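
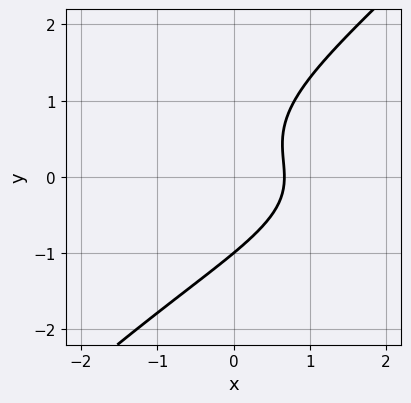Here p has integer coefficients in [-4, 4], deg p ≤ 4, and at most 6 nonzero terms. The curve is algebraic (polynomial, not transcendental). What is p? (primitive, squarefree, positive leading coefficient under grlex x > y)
First, deg p = 3. A generic line meets the curve in up to 3 points.
Next, checking where it meets the axes: it crosses the y-axis at the gridline y = -1.
Finally, these observations pin down the coefficients.

2*x*y^2 - 2*y^3 + 3*x - 2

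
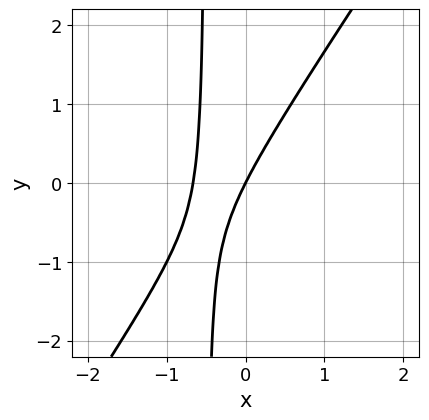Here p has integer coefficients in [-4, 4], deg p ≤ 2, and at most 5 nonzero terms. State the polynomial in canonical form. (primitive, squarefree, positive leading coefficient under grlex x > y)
3*x^2 - 2*x*y + 2*x - y

First, deg p = 2. No degree-1 curve has this shape.
Then, from the visible intercepts: one y-axis crossing is at y = 0; it meets the x-axis at x = 0 (among the integer gridlines).
Finally, the integer polynomial consistent with all of this is the stated p.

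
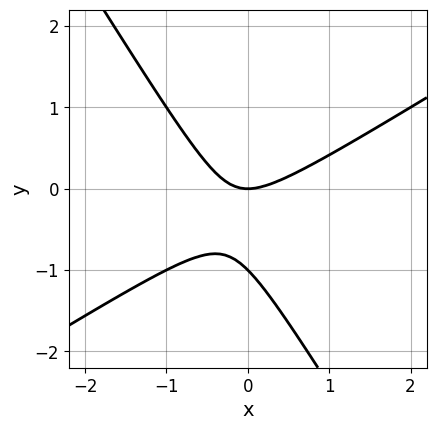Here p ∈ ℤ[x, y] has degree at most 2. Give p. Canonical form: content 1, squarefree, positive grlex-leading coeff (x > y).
x^2 - x*y - y^2 - y

1. The degree is 2 — no degree-1 curve has this shape.
2. Observable constraints: the y-axis gridline crossings are at y ∈ {-1, 0}; it meets the x-axis at x = 0 (among the integer gridlines).
3. Putting this together gives p.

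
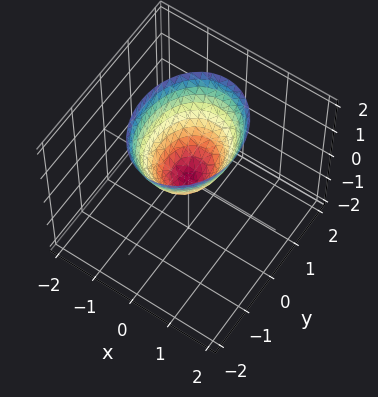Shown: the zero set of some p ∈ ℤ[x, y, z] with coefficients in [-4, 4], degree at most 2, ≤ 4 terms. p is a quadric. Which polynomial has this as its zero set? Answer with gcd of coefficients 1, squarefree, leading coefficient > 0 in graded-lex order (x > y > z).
3*x^2 + 2*y^2 - 2*z

(a) The degree is 2 — a single bowl opening along one axis; a quadric.
(b) Symmetries: it's symmetric under y → −y, forcing even powers of y; it's symmetric under x → −x, forcing even powers of x.
(c) Reading off the gridlines: it crosses the x-axis at the gridline x = 0; it crosses the z-axis at the gridline z = 0; one y-axis crossing is at y = 0.
(d) Solving for integer coefficients yields p as stated.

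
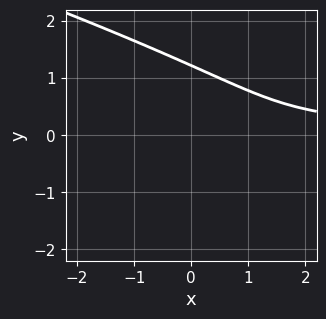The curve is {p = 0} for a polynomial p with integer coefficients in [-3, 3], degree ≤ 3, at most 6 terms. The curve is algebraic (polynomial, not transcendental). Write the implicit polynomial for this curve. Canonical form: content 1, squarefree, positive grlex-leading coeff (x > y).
First, deg p = 3.
Next, from the axis intercepts and sections: the curve avoids every integer x-axis point in the box.
Finally, these observations pin down the coefficients.

x*y^2 + 3*y^3 + x*y - 3*y^2 - 1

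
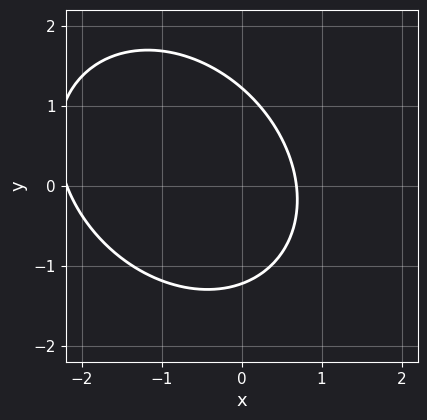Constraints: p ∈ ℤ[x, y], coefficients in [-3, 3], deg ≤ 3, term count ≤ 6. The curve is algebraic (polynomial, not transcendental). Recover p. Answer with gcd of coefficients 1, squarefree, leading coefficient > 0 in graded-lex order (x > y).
2*x^2 + x*y + 2*y^2 + 3*x - 3

The degree is 2 — the shape is more complex than any degree-1 curve.
Solving for integer coefficients yields p as stated.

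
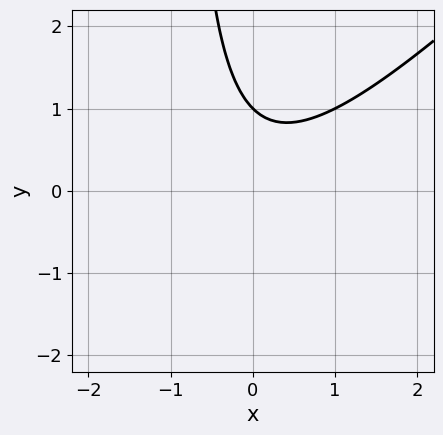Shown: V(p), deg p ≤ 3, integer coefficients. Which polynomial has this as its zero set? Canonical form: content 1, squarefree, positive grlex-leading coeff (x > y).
x^2 - x*y - y + 1

First, the degree is 2 — the shape is more complex than any degree-1 curve.
Then, reading off the gridlines: the curve avoids every integer x-axis point in the box; it crosses the y-axis at the gridline y = 1.
Finally, fitting integer coefficients to these (and the overall shape) gives p.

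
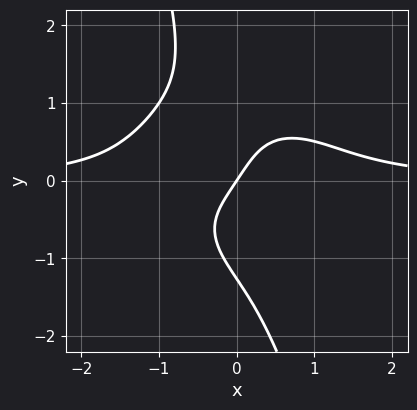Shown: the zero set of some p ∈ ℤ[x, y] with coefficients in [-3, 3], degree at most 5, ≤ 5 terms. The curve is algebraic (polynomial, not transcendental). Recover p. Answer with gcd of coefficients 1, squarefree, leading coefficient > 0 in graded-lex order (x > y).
Degree: no degree-3 curve has this shape, so deg p = 4.
From the visible intercepts: it crosses the x-axis at the gridline x = 0; it meets the y-axis at y = 0 (among the integer gridlines).
Solving for integer coefficients yields p as stated.

3*x^3*y + 3*x*y^3 + y^4 - 3*x + 2*y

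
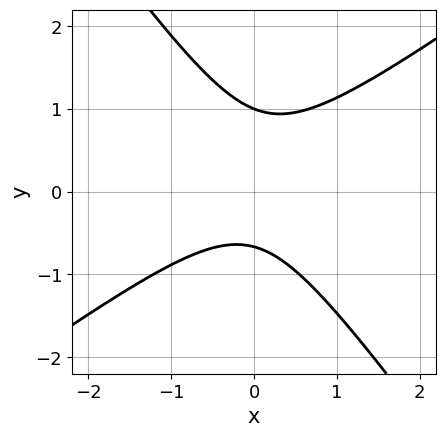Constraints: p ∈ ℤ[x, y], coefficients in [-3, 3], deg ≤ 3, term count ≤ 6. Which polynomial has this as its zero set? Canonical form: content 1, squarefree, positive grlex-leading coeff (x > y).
deg p = 2. A generic line meets the curve in up to 2 points.
From the visible intercepts: one y-axis crossing is at y = 1; no x-intercept at any integer in the box.
Assembling these constraints gives the stated polynomial.

3*x^2 - 2*x*y - 3*y^2 + y + 2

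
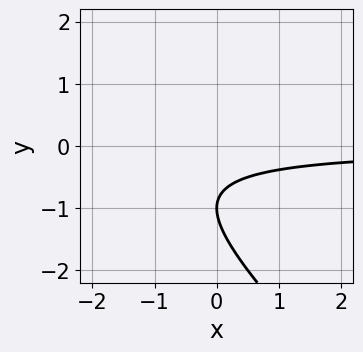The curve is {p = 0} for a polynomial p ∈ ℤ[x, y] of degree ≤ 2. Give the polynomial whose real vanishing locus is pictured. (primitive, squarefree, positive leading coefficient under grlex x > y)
x*y + y^2 + 2*y + 1

1. The degree is 2 — no degree-1 curve has this shape.
2. Checking where it meets the axes: one y-axis crossing is at y = -1; the curve avoids every integer x-axis point in the box.
3. Matching integer coefficients to the picture gives p.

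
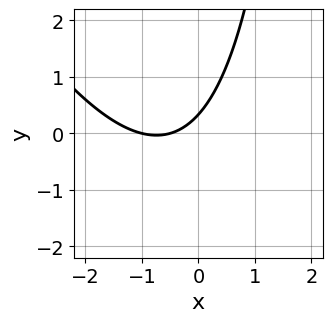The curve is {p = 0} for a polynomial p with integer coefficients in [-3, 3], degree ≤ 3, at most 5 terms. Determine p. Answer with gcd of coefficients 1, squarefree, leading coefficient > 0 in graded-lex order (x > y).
Degree: the shape is more complex than any degree-1 curve, so deg p = 2.
Checking where it meets the axes: one x-axis crossing is at x = -1.
These observations pin down the coefficients.

2*x^2 + x*y + 3*x - 3*y + 1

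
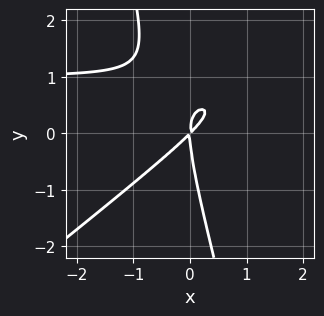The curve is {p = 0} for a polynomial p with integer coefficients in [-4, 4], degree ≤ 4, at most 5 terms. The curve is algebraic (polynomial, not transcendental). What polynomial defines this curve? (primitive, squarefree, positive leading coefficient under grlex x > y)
The degree is 3 — the shape is more complex than any degree-2 curve.
Checking where it meets the axes: it crosses the y-axis at the gridline y = 0; one x-axis crossing is at x = 0.
Putting this together gives p.

3*x^2*y - 3*x*y^2 - y^3 - 3*x^2 + 3*x*y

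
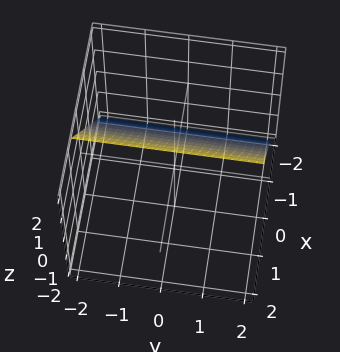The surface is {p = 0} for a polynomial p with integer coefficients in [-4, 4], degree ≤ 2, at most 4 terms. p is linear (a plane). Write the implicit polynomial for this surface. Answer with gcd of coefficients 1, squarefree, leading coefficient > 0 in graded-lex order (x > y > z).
1. Degree: every cross-section is a straight line — this is a plane, so deg p = 1.
2. Against the integer gridlines: one z-axis crossing is at z = 1; the surface avoids every integer y-axis point in the box.
3. These observations pin down the coefficients.

3*x - 2*z + 2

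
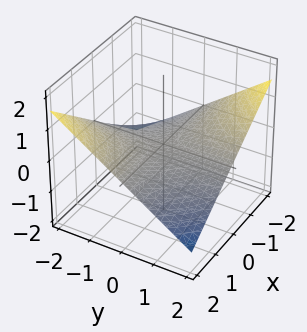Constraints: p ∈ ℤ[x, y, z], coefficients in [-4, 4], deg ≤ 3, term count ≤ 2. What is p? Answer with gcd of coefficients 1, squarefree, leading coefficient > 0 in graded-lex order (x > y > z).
x*y + 3*z

First, the degree is 2 — a saddle surface; a quadric.
Next, against the integer gridlines: the visible y-axis segment lies entirely on the surface; it crosses the z-axis at the gridline z = 0; every point of the x-axis in the box is on the surface.
Finally, putting this together gives p.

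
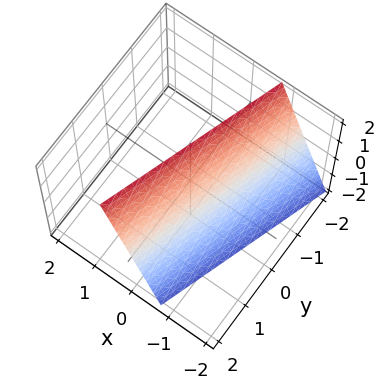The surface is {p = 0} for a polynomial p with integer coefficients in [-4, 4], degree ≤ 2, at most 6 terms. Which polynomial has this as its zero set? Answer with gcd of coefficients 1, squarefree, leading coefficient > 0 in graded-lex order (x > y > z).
3*x - y - z + 2

First, deg p = 1. The surface is flat (a plane).
Then, checking where it meets the axes: it meets the z-axis at z = 2 (among the integer gridlines); it crosses the y-axis at the gridline y = 2.
Finally, together with the visible shape, these determine p as stated.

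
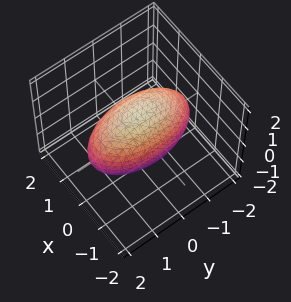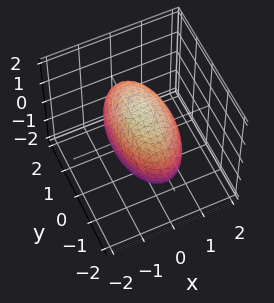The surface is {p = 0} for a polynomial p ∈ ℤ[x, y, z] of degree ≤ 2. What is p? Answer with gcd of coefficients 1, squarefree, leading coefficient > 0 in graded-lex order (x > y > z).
3*x^2 + y^2 + 2*z^2 - 3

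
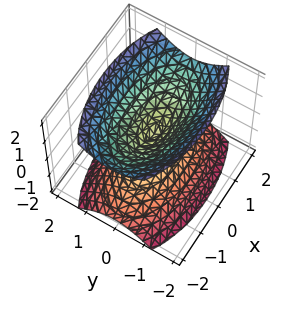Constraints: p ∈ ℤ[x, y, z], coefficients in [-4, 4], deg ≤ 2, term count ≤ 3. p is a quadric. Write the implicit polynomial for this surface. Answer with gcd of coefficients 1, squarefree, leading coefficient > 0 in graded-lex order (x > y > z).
x^2 + 3*y^2 - 2*z^2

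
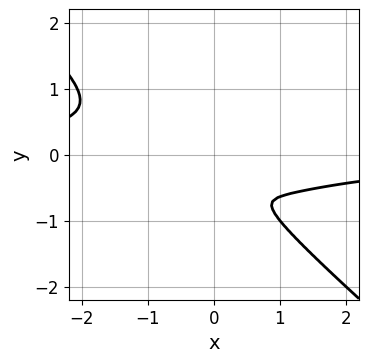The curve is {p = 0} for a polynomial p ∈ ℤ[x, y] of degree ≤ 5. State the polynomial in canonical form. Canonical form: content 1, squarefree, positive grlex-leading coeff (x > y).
1. The degree is 4 — the shape is more complex than any degree-3 curve.
2. Putting this together gives p.

2*x^3*y + 3*y^4 - 3*x*y^2 + 2*x^2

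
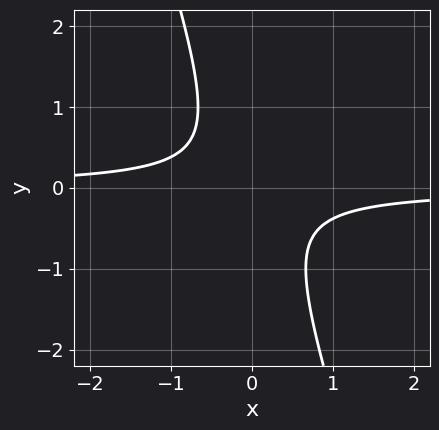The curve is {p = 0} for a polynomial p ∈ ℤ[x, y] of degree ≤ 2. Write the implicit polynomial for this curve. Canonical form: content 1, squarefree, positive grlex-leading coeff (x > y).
3*x*y + y^2 + 1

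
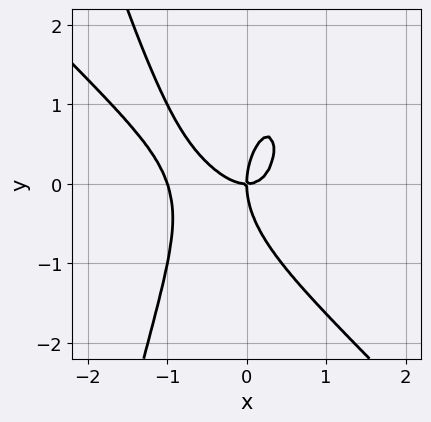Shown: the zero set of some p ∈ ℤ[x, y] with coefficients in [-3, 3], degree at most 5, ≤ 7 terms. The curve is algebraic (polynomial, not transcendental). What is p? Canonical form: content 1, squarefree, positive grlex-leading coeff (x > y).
3*x^4 + 3*x^3*y + 3*x^3 + y^3 - 2*x*y

(a) deg p = 4. No degree-3 curve has this shape.
(b) Against the integer gridlines: it crosses the y-axis at the gridline y = 0; the x-axis gridline crossings are at x ∈ {-1, 0}.
(c) Assembling these constraints gives the stated polynomial.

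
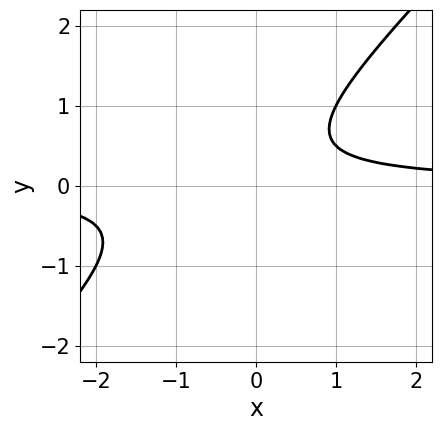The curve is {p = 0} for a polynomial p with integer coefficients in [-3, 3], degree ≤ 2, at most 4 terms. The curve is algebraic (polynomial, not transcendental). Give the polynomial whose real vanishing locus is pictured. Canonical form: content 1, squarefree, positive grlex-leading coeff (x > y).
2*x*y - 2*y^2 + y - 1

First, deg p = 2. The shape is more complex than any degree-1 curve.
Next, from the visible intercepts: it misses every integer gridline on the y-axis; the curve avoids every integer x-axis point in the box.
Finally, assembling these constraints gives the stated polynomial.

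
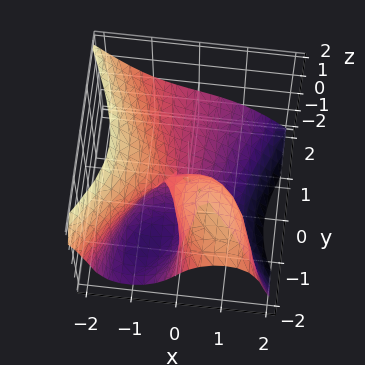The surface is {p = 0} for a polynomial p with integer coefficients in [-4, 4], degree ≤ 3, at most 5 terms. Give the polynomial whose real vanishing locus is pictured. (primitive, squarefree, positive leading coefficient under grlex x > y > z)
1. deg p = 3. A generic line meets the surface in up to 3 points.
2. Reading off the gridlines: it crosses the z-axis at the gridline z = 0; it meets the x-axis at x = 0 (among the integer gridlines); every point of the y-axis in the box is on the surface.
3. Matching integer coefficients to the picture gives p.

2*x^3 + 2*y^2*z + z^3 + 3*x*y + 3*y*z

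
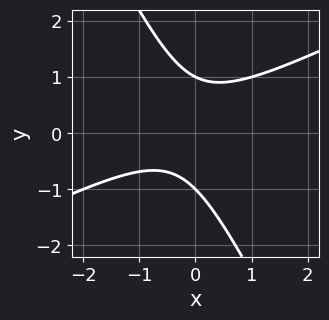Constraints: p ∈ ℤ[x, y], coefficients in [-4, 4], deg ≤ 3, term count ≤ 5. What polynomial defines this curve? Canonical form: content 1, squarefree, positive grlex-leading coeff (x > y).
2*x^2 - 3*x*y - 2*y^2 + x + 2

deg p = 2. A generic line meets the curve in up to 2 points.
Reading off the gridlines: the curve avoids every integer x-axis point in the box; the y-axis gridline crossings are at y ∈ {-1, 1}.
The integer polynomial consistent with all of this is the stated p.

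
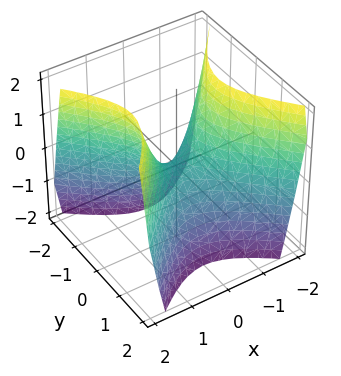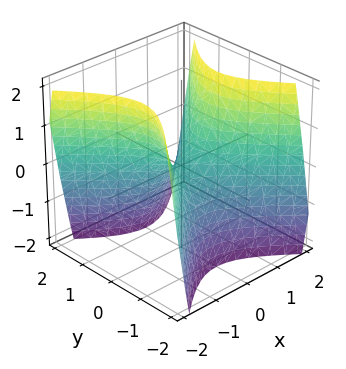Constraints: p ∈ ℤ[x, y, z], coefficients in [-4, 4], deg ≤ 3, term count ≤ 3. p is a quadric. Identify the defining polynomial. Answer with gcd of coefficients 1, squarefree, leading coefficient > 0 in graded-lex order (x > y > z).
3*x^2 - 3*y^2 - 2*z

1. deg p = 2. A hyperbolic paraboloid; a quadric.
2. Symmetries: the x ↦ −x reflection is a symmetry, so x appears only in even powers; it's symmetric under y → −y, forcing even powers of y.
3. Observable constraints: it crosses the z-axis at the gridline z = 0; it meets the x-axis at x = 0 (among the integer gridlines); it crosses the y-axis at the gridline y = 0.
4. Together with the visible shape, these determine p as stated.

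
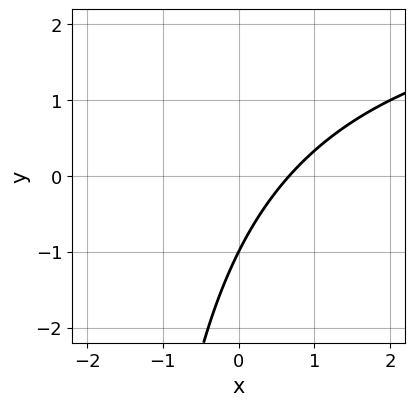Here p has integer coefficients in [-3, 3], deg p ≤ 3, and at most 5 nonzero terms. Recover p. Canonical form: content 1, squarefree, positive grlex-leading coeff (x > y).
x*y - 3*x + 2*y + 2

(a) Degree: the shape is more complex than any degree-1 curve, so deg p = 2.
(b) From the visible intercepts: it crosses the y-axis at the gridline y = -1.
(c) Solving for integer coefficients yields p as stated.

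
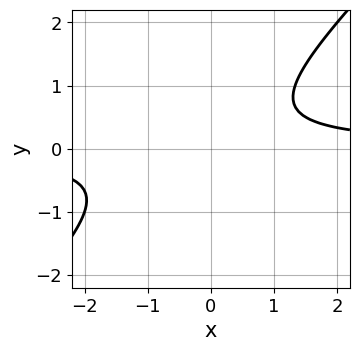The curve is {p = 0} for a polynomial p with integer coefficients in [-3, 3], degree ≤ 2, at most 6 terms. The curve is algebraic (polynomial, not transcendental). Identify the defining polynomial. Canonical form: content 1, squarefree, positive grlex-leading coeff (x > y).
deg p = 2. The shape is more complex than any degree-1 curve.
From the axis intercepts and sections: it misses every integer gridline on the y-axis; it misses every integer gridline on the x-axis.
Matching integer coefficients to the picture gives p.

3*x*y - 3*y^2 + y - 2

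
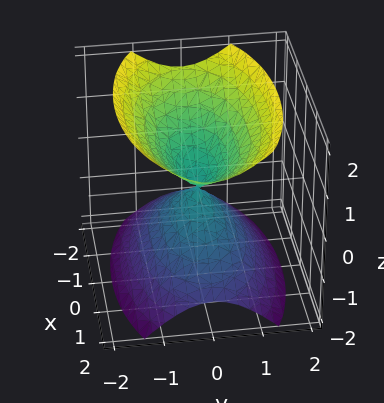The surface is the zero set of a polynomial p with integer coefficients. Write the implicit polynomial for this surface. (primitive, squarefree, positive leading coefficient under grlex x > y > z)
There are 2 components. They look like related sheets of one shape, so recover p as a whole.
Degree: a double cone through the origin; a quadric, so deg p = 2.
Symmetries: mirror symmetry z ↦ −z ⇒ only even powers of z; mirror symmetry y ↦ −y ⇒ only even powers of y; it's symmetric under x → −x, forcing even powers of x.
Checking where it meets the axes: it meets the z-axis at z = 0 (among the integer gridlines); it crosses the y-axis at the gridline y = 0; one x-axis crossing is at x = 0.
Together with the visible shape, these determine p as stated.

x^2 + 3*y^2 - 2*z^2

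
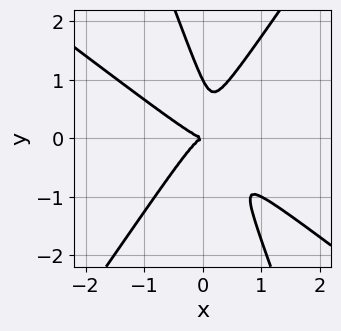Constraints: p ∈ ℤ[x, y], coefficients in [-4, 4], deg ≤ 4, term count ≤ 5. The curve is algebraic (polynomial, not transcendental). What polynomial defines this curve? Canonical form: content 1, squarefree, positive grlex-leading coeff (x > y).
3*x^3 + 3*x^2*y - 2*x*y^2 - y^3 + y^2

The degree is 3 — no degree-2 curve has this shape.
From the visible intercepts: it meets the x-axis at x = 0 (among the integer gridlines); the y-axis gridline crossings are at y ∈ {0, 1}.
Together with the visible shape, these determine p as stated.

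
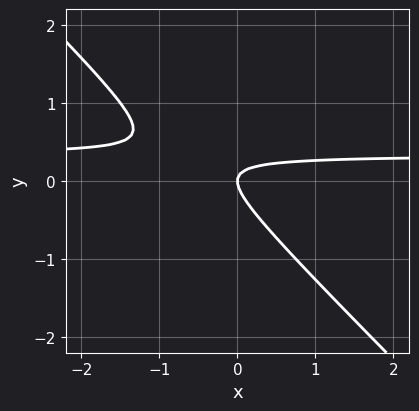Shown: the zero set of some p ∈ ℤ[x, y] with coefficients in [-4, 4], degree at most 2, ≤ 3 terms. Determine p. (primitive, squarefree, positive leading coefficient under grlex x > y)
3*x*y + 3*y^2 - x

(a) Degree: the shape is more complex than any degree-1 curve, so deg p = 2.
(b) From the axis intercepts and sections: one y-axis crossing is at y = 0; it crosses the x-axis at the gridline x = 0.
(c) The integer polynomial consistent with all of this is the stated p.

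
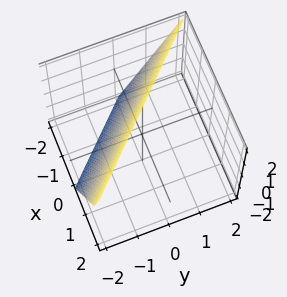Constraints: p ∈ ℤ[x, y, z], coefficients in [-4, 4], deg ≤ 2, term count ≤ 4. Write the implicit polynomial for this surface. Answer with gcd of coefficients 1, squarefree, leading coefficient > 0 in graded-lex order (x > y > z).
First, the degree is 1 — the surface is flat (a plane).
Then, from the visible intercepts: it crosses the x-axis at the gridline x = -1; it crosses the z-axis at the gridline z = 2; one y-axis crossing is at y = -1.
Finally, together with the visible shape, these determine p as stated.

2*x + 2*y - z + 2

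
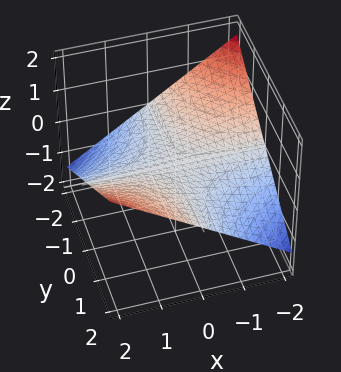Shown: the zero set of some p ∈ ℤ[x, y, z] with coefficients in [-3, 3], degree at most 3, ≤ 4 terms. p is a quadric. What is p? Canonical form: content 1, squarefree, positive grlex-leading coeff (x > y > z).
1. The degree is 2 — a saddle surface; a quadric.
2. From the axis intercepts and sections: every point of the y-axis in the box is on the surface; the visible x-axis segment lies entirely on the surface; one z-axis crossing is at z = 0.
3. These observations pin down the coefficients.

x*y - 3*z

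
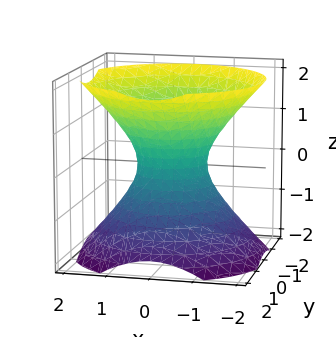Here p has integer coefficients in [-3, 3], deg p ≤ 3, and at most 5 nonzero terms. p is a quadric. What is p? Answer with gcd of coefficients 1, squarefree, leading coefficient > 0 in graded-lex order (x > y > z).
3*x^2 + 3*y^2 - 3*z^2 - 2

(a) The degree is 2 — one connected sheet with a waist; a quadric.
(b) Symmetries: every cross-section ⟂ z is a circle, so x, y appear only via x² + y²; mirror symmetry z ↦ −z ⇒ only even powers of z.
(c) From the visible intercepts: a circular section at z = -1 has radius between 1 and 2; it misses every integer gridline on the z-axis.
(d) The integer polynomial consistent with all of this is the stated p.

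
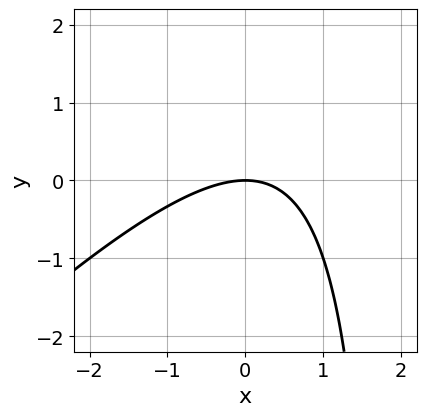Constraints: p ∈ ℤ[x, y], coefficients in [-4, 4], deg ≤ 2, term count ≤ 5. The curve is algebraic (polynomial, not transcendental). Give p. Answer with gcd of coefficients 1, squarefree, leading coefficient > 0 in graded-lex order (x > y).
First, the degree is 2 — a generic line meets the curve in up to 2 points.
Next, from the axis intercepts and sections: it meets the x-axis at x = 0 (among the integer gridlines); one y-axis crossing is at y = 0.
Finally, these observations pin down the coefficients.

x^2 - x*y + 2*y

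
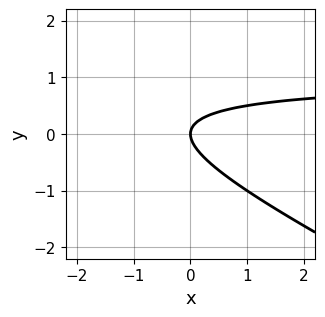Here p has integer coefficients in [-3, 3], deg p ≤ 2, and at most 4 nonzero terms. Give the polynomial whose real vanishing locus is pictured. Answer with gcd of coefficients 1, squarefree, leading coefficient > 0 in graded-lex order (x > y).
x*y + 2*y^2 - x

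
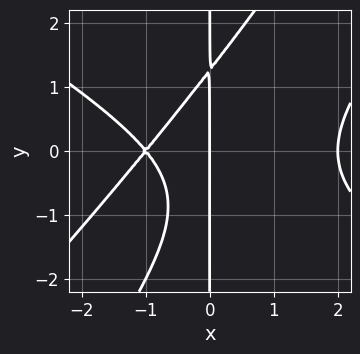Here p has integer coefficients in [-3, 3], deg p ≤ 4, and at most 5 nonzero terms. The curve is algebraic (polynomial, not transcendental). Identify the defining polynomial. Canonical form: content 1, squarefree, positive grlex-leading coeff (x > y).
(a) The degree is 4 — a generic line meets the curve in up to 4 points.
(b) From the visible intercepts: every point of the y-axis in the box is on the curve; among the integer gridlines, it crosses the x-axis at x ∈ {-1, 0, 2}.
(c) These observations pin down the coefficients.

x^4 - 2*x^2*y^2 + x*y^3 - 3*x^2 - 2*x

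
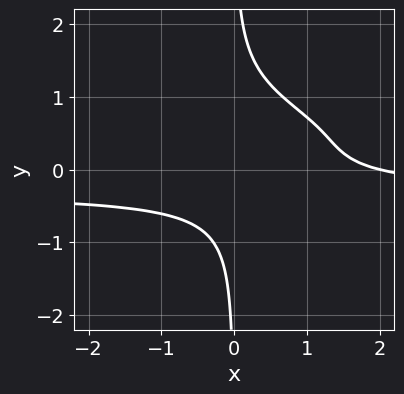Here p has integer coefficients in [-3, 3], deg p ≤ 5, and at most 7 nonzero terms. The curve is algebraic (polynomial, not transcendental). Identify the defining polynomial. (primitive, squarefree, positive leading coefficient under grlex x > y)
The degree is 4 — the shape is more complex than any degree-3 curve.
Against the integer gridlines: it misses every integer gridline on the y-axis; it meets the x-axis at x = 2 (among the integer gridlines).
Matching integer coefficients to the picture gives p.

3*x*y^3 - 3*x*y^2 + 2*x*y + x - 2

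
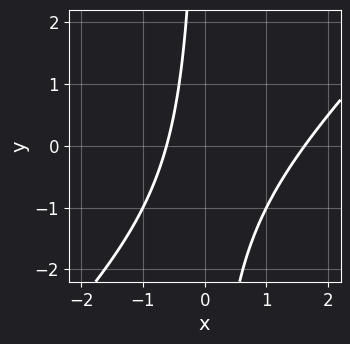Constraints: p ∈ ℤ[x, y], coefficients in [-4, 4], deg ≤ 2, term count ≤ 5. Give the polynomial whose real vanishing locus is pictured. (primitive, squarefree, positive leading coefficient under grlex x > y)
x^2 - x*y - x - 1

Degree: a generic line meets the curve in up to 2 points, so deg p = 2.
Against the integer gridlines: no y-intercept at any integer in the box.
These observations pin down the coefficients.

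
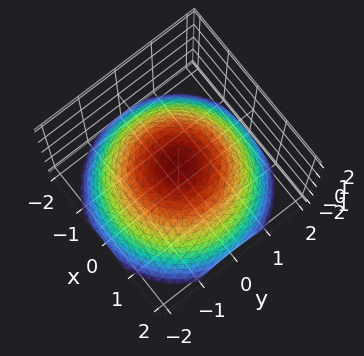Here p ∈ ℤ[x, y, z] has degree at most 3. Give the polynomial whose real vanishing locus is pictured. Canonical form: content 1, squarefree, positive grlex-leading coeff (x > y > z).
x^2 + y^2 + 2*z - 1

Degree: the shape is more complex than any degree-1 surface, so deg p = 2.
By symmetry, every cross-section ⟂ z is a circle, so x, y appear only via x² + y².
Observable constraints: the x-axis gridline crossings are at x ∈ {-1, 1}; the y-axis gridline crossings are at y ∈ {-1, 1}.
Fitting integer coefficients to these (and the overall shape) gives p.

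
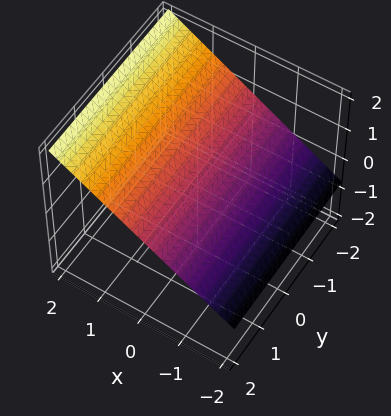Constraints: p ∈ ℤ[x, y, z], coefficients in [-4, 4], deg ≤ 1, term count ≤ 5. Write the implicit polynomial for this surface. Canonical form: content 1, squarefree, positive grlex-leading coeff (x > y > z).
Degree: every cross-section is a straight line — this is a plane, so deg p = 1.
From the axis intercepts and sections: it crosses the x-axis at the gridline x = -1; the surface avoids every integer y-axis point in the box.
Matching integer coefficients to the picture gives p.

2*x - 3*z + 2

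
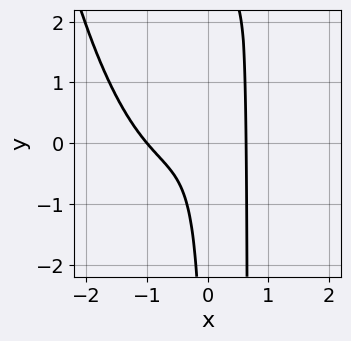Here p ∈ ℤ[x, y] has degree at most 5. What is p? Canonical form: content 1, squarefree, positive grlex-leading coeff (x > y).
3*x^4 + 2*x^3 - 3*x^2*y + 2*x*y - 1

First, deg p = 4.
Then, reading off the gridlines: it meets the x-axis at x = -1 (among the integer gridlines); the curve avoids every integer y-axis point in the box.
Finally, assembling these constraints gives the stated polynomial.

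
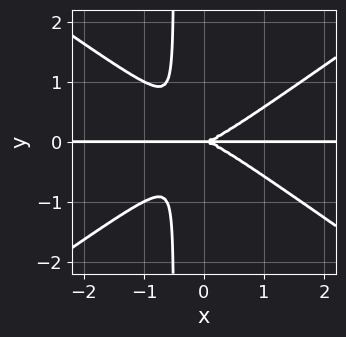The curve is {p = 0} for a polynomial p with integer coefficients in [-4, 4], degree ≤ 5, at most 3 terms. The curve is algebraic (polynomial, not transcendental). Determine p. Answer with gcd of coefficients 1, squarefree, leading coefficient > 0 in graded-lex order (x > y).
x^3*y - 2*x*y^3 - y^3

Degree: no degree-3 curve has this shape, so deg p = 4.
Reading off the gridlines: it meets the y-axis at y = 0 (among the integer gridlines); the visible x-axis segment lies entirely on the curve.
These observations pin down the coefficients.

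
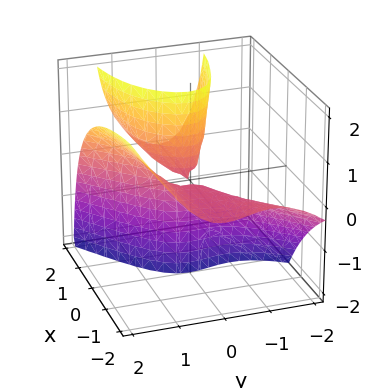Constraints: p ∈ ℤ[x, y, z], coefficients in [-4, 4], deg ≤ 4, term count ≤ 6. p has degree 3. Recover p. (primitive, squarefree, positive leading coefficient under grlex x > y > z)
2*x*y^2 - 2*y^3 + 2*y^2*z - 3*x*z + y^2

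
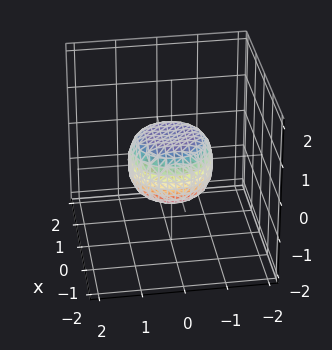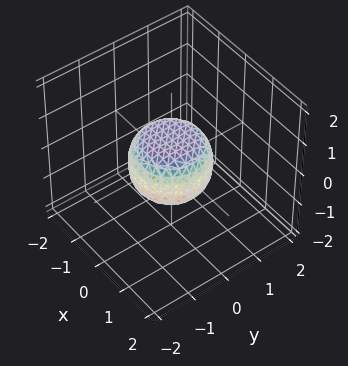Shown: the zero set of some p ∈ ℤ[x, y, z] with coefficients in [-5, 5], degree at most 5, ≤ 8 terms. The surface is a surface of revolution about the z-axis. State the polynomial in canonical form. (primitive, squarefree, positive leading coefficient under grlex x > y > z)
2*x^4 + 4*x^2*y^2 + 2*y^4 - x^2 - y^2 + 2*z^2 - 1

1. The degree is 4 — a generic line meets the surface in up to 4 points.
2. By symmetry, the surface is invariant under rotation about z: p = q(x² + y², z).
3. Reading off the gridlines: among the integer gridlines, it crosses the x-axis at x ∈ {-1, 1}; a circular section at z = 0 has radius exactly 1; the y-axis gridline crossings are at y ∈ {-1, 1}.
4. Matching integer coefficients to the picture gives p.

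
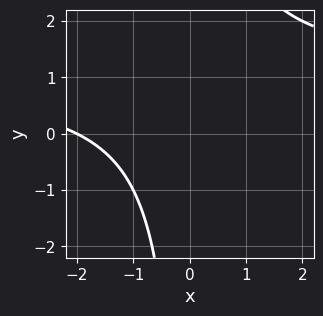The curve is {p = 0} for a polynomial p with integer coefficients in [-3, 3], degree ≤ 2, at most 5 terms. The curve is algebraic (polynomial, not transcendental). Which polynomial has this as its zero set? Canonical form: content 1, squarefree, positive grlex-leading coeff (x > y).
x*y - x - 2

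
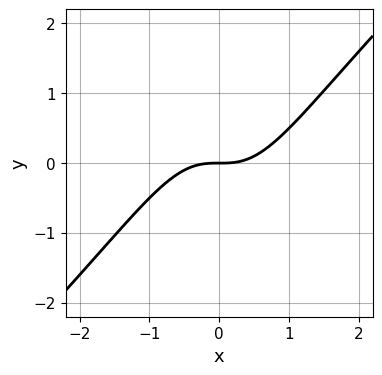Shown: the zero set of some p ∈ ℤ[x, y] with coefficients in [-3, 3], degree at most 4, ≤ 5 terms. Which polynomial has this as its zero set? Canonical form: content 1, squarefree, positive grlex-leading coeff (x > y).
x^3 - x^2*y - y

First, degree: no degree-2 curve has this shape, so deg p = 3.
Next, from the axis intercepts and sections: it crosses the y-axis at the gridline y = 0; it meets the x-axis at x = 0 (among the integer gridlines).
Finally, the integer polynomial consistent with all of this is the stated p.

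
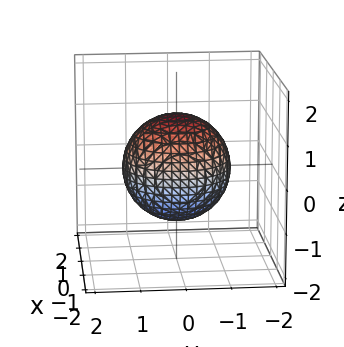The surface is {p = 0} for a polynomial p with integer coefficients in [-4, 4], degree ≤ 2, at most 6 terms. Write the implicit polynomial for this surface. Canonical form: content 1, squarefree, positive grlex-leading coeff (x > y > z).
(a) The degree is 2 — no degree-1 surface has this shape.
(b) Symmetries: rotational symmetry about the z-axis ⇒ p depends on x, y only through x² + y².
(c) Checking where it meets the axes: a circular section at z = 0 has radius between 1 and 2.
(d) Fitting integer coefficients to these (and the overall shape) gives p.

2*x^2 + 2*y^2 + 2*z^2 - 3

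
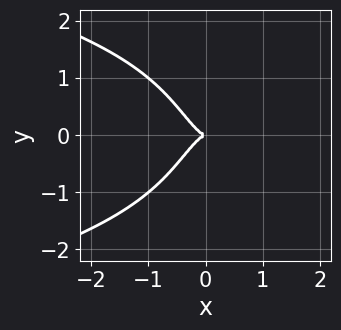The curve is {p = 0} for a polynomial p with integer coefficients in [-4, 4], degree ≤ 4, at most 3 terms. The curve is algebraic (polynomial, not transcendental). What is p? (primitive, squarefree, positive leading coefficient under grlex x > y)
2*x^2*y^2 + 3*x^3 + y^2

deg p = 4. A generic line meets the curve in up to 4 points.
Symmetries: the y ↦ −y reflection is a symmetry, so y appears only in even powers.
From the axis intercepts and sections: one x-axis crossing is at x = 0; it meets the y-axis at y = 0 (among the integer gridlines).
Fitting integer coefficients to these (and the overall shape) gives p.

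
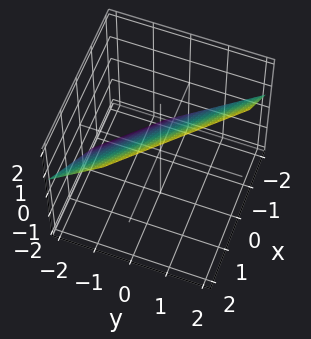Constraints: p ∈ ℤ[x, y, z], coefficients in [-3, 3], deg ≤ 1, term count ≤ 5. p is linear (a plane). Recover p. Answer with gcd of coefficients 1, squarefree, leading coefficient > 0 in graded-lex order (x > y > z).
3*x + 3*y - 3*z + 2

First, the degree is 1 — every cross-section is a straight line — this is a plane.
Finally, the integer polynomial consistent with all of this is the stated p.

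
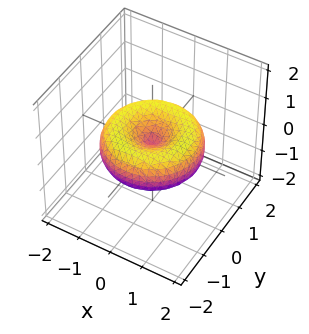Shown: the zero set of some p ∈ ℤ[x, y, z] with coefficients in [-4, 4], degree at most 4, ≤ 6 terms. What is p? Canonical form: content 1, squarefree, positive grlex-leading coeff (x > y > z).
x^4 + 2*x^2*y^2 + y^4 - 2*x^2 - 2*y^2 + 3*z^2

First, deg p = 4.
Next, symmetry: the surface is invariant under rotation about z: p = q(x² + y², z).
Then, reading off the gridlines: one x-axis crossing is at x = 0; a circular section at z = 0 has radius between 1 and 2; one z-axis crossing is at z = 0.
Finally, together with the visible shape, these determine p as stated.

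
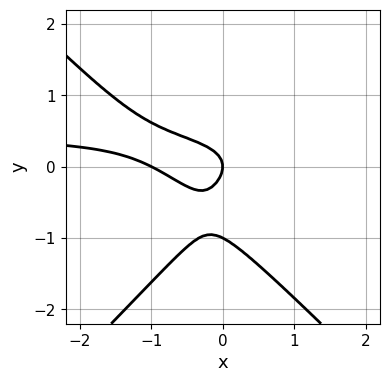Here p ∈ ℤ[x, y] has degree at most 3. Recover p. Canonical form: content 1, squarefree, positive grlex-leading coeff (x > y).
(a) The degree is 3 — no degree-2 curve has this shape.
(b) From the visible intercepts: among the integer gridlines, it crosses the y-axis at y ∈ {-1, 0}; the x-axis gridline crossings are at x ∈ {-1, 0}.
(c) The integer polynomial consistent with all of this is the stated p.

2*x^2*y - 2*y^3 - x^2 - 2*y^2 - x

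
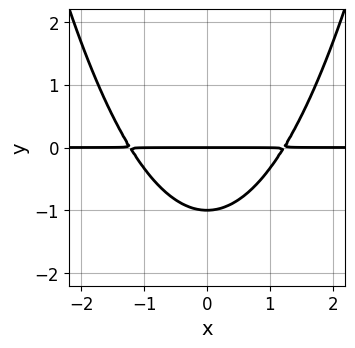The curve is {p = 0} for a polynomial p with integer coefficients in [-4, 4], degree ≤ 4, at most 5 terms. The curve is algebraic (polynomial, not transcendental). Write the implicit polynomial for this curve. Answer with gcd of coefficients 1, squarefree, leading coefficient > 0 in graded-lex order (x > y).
(a) Degree: a generic line meets the curve in up to 3 points, so deg p = 3.
(b) Symmetries: it's symmetric under x → −x, forcing even powers of x.
(c) Against the integer gridlines: the visible x-axis segment lies entirely on the curve; the y-axis gridline crossings are at y ∈ {-1, 0}.
(d) These observations pin down the coefficients.

2*x^2*y - 3*y^2 - 3*y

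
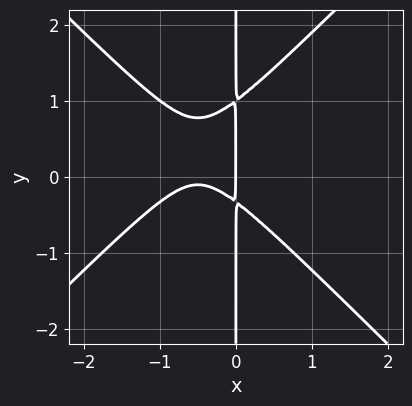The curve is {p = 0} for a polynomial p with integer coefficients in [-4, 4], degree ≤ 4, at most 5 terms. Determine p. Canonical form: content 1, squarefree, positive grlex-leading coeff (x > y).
deg p = 3. The shape is more complex than any degree-2 curve.
Observable constraints: it crosses the x-axis at the gridline x = 0; the visible y-axis segment lies entirely on the curve.
Together with the visible shape, these determine p as stated.

3*x^3 - 3*x*y^2 + 3*x^2 + 2*x*y + x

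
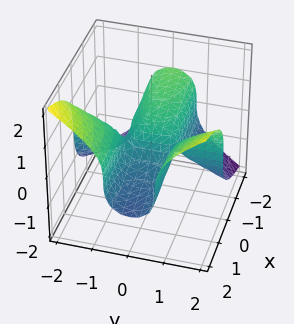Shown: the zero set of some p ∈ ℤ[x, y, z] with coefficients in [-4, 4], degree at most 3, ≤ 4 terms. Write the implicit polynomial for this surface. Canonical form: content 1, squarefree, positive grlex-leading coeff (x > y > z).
deg p = 3. The shape is more complex than any degree-2 surface.
From the axis intercepts and sections: every point of the y-axis in the box is on the surface; it meets the x-axis at x = 0 (among the integer gridlines); it crosses the z-axis at the gridline z = 0.
Fitting integer coefficients to these (and the overall shape) gives p.

2*x*y^2 - 2*z^3 - x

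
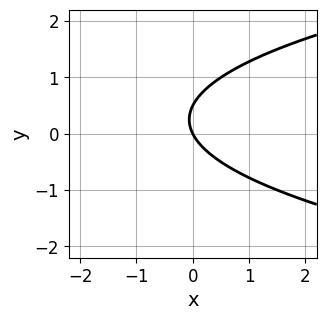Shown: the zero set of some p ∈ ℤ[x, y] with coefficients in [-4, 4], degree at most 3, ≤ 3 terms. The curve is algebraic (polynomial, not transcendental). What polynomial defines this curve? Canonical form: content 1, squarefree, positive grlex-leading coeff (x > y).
(a) deg p = 2. The shape is more complex than any degree-1 curve.
(b) Against the integer gridlines: it meets the x-axis at x = 0 (among the integer gridlines); it crosses the y-axis at the gridline y = 0.
(c) Assembling these constraints gives the stated polynomial.

2*y^2 - 2*x - y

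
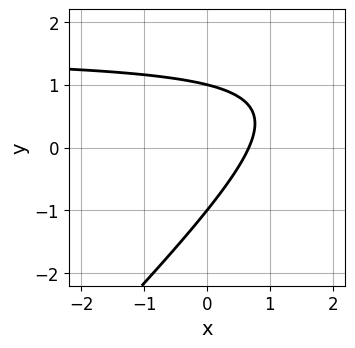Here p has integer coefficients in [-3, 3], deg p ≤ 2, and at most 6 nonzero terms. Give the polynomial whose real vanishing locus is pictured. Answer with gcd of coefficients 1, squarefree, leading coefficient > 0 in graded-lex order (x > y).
2*x*y - 2*y^2 - 3*x + 2

First, the degree is 2 — the shape is more complex than any degree-1 curve.
Next, observable constraints: among the integer gridlines, it crosses the y-axis at y ∈ {-1, 1}.
Finally, putting this together gives p.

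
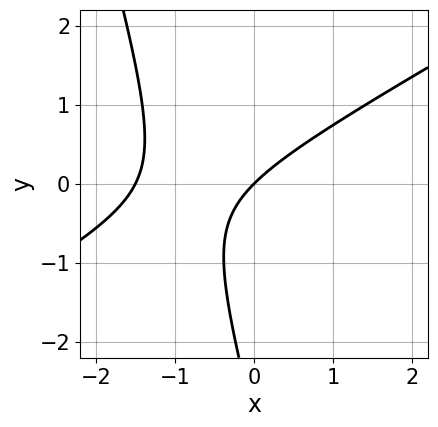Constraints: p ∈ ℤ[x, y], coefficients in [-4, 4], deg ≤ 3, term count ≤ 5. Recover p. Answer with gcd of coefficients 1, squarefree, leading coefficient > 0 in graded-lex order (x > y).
(a) Degree: no degree-1 curve has this shape, so deg p = 2.
(b) Reading off the gridlines: one x-axis crossing is at x = 0; it meets the y-axis at y = 0 (among the integer gridlines).
(c) Together with the visible shape, these determine p as stated.

2*x^2 - 3*x*y - y^2 + 3*x - 3*y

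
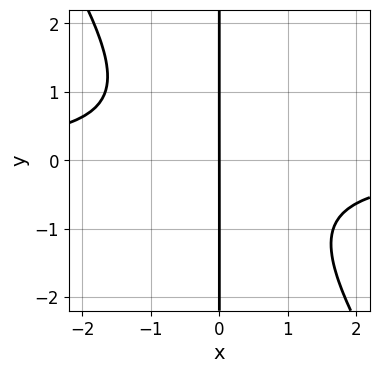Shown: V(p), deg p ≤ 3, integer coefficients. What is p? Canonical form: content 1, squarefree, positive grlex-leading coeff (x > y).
3*x^2*y + 2*x*y^2 + 3*x

First, deg p = 3.
Then, reading off the gridlines: one x-axis crossing is at x = 0; every point of the y-axis in the box is on the curve.
Finally, matching integer coefficients to the picture gives p.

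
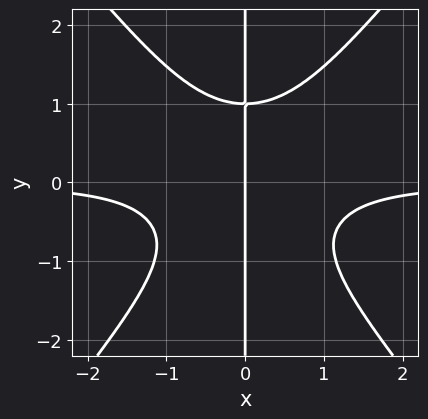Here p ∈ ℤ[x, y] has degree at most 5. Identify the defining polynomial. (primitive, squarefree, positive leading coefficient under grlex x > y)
3*x^3*y - 2*x*y^3 + 2*x

Degree: the shape is more complex than any degree-3 curve, so deg p = 4.
Reading off the gridlines: it crosses the x-axis at the gridline x = 0; the visible y-axis segment lies entirely on the curve.
Assembling these constraints gives the stated polynomial.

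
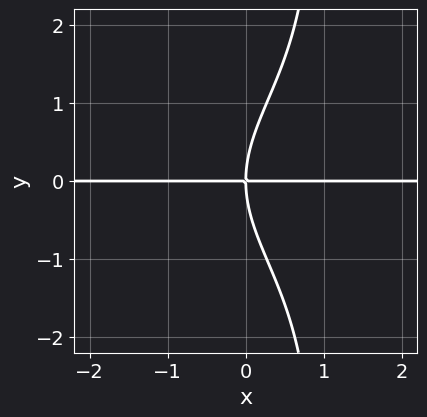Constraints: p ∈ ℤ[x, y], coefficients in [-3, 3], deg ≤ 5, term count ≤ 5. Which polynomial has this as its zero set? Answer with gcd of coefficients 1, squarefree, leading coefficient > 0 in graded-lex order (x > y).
x*y^3 - x^2*y - y^3 + 3*x*y

First, degree: the shape is more complex than any degree-3 curve, so deg p = 4.
Then, observable constraints: every point of the x-axis in the box is on the curve; one y-axis crossing is at y = 0.
Finally, together with the visible shape, these determine p as stated.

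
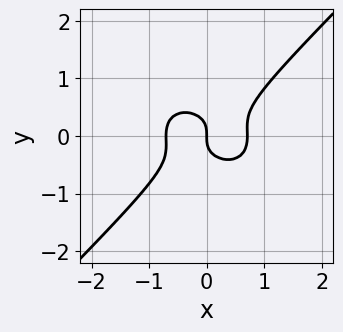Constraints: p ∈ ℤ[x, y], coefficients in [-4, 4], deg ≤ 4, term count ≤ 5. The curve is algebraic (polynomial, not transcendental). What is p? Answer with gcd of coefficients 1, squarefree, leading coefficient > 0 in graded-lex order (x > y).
Degree: a generic line meets the curve in up to 3 points, so deg p = 3.
Checking where it meets the axes: it meets the x-axis at x = 0 (among the integer gridlines); it crosses the y-axis at the gridline y = 0.
Putting this together gives p.

2*x^3 + x*y^2 - 3*y^3 - x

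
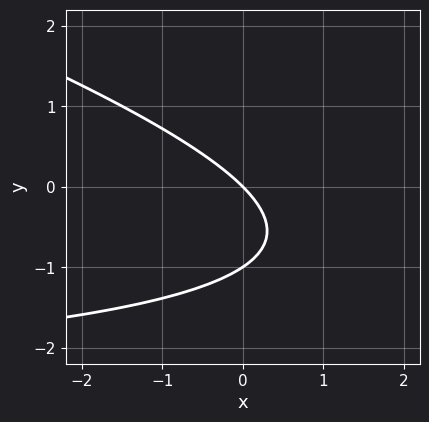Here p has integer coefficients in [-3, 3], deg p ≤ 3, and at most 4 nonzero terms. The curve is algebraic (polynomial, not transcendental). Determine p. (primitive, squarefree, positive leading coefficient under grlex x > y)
x*y + 3*y^2 + 3*x + 3*y

(a) The degree is 2 — a generic line meets the curve in up to 2 points.
(b) Reading off the gridlines: one x-axis crossing is at x = 0; the y-axis gridline crossings are at y ∈ {-1, 0}.
(c) The integer polynomial consistent with all of this is the stated p.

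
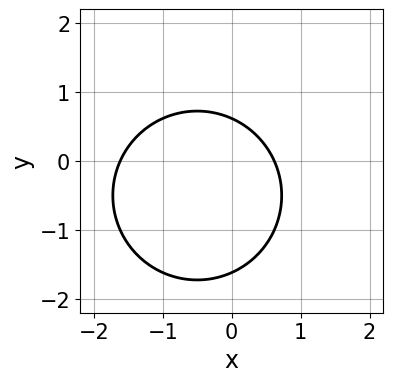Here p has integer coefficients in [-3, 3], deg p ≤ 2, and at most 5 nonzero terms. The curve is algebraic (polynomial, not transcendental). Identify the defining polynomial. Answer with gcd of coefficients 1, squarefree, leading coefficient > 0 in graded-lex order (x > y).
x^2 + y^2 + x + y - 1

(a) The degree is 2 — a generic line meets the curve in up to 2 points.
(b) Solving for integer coefficients yields p as stated.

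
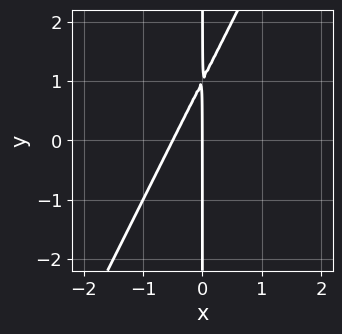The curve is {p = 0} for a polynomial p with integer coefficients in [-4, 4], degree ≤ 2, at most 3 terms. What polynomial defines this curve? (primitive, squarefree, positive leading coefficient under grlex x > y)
2*x^2 - x*y + x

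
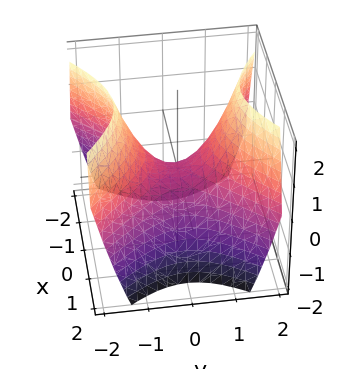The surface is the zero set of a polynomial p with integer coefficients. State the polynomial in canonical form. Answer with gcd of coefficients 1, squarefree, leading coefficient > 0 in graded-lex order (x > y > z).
x^2 - y^2 + z

(a) The degree is 2 — a hyperbolic paraboloid; a quadric.
(b) Symmetries: the y ↦ −y reflection is a symmetry, so y appears only in even powers; mirror symmetry x ↦ −x ⇒ only even powers of x.
(c) Checking where it meets the axes: it crosses the x-axis at the gridline x = 0; it crosses the y-axis at the gridline y = 0; one z-axis crossing is at z = 0.
(d) Matching integer coefficients to the picture gives p.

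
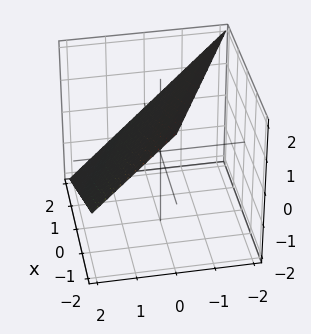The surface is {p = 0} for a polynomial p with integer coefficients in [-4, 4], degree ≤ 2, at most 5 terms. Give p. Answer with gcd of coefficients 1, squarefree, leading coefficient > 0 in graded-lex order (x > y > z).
(a) deg p = 1.
(b) From the axis intercepts and sections: one z-axis crossing is at z = 1; it meets the x-axis at x = 2 (among the integer gridlines); one y-axis crossing is at y = 1.
(c) These observations pin down the coefficients.

x + 2*y + 2*z - 2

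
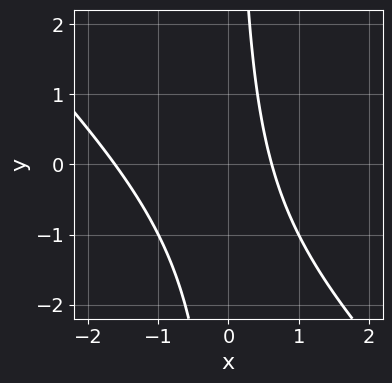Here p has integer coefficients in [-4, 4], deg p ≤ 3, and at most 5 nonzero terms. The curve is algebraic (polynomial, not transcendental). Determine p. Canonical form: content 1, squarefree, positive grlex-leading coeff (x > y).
First, the degree is 2 — the shape is more complex than any degree-1 curve.
Next, against the integer gridlines: it misses every integer gridline on the y-axis.
Finally, the integer polynomial consistent with all of this is the stated p.

x^2 + x*y + x - 1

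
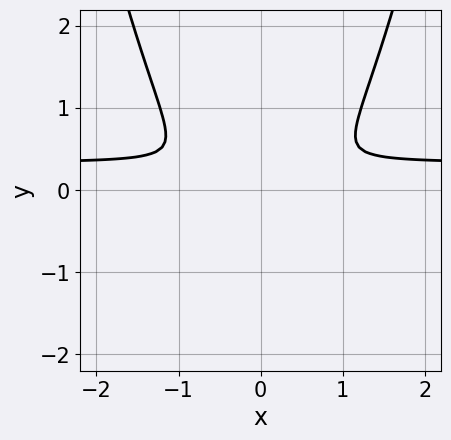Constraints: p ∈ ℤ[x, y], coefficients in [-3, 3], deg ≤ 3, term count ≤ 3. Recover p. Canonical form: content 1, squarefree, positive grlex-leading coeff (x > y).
3*x^2*y - x^2 - 3*y^2

The degree is 3 — the shape is more complex than any degree-2 curve.
Symmetries: the x ↦ −x reflection is a symmetry, so x appears only in even powers.
The integer polynomial consistent with all of this is the stated p.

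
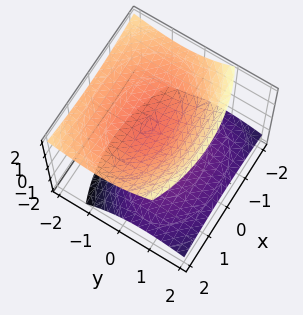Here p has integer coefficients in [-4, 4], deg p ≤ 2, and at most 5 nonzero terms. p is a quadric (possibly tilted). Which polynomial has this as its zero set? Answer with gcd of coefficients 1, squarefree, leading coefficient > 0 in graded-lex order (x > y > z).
x^2 + 2*y^2 + 2*y*z - 3*z^2 + 2

There are 2 components. Treating them together as one polynomial.
deg p = 2. The shape is more complex than any degree-1 surface.
Against the integer gridlines: no y-intercept at any integer in the box; no x-intercept at any integer in the box.
Matching integer coefficients to the picture gives p.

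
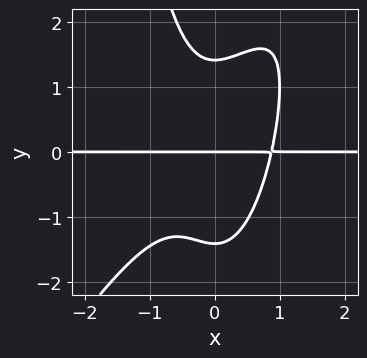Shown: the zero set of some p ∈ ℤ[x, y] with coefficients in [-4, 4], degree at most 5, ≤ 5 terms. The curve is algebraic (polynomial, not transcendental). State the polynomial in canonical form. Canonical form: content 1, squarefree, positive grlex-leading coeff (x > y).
3*x^3*y - 2*x^2*y^2 + y^3 - 2*y

(a) Degree: no degree-3 curve has this shape, so deg p = 4.
(b) Observable constraints: every point of the x-axis in the box is on the curve; one y-axis crossing is at y = 0.
(c) Putting this together gives p.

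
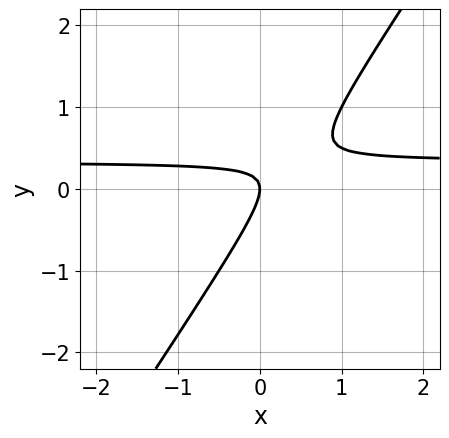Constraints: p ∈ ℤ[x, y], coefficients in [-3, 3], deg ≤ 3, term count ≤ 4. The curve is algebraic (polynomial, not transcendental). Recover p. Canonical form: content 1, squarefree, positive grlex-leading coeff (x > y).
3*x*y - 2*y^2 - x

Degree: no degree-1 curve has this shape, so deg p = 2.
From the axis intercepts and sections: it crosses the x-axis at the gridline x = 0; it meets the y-axis at y = 0 (among the integer gridlines).
Putting this together gives p.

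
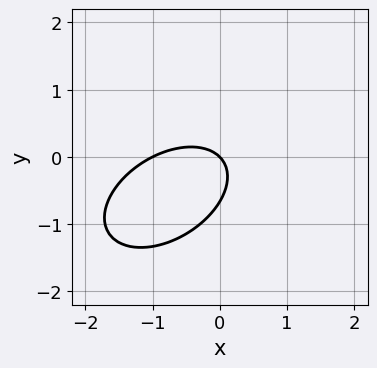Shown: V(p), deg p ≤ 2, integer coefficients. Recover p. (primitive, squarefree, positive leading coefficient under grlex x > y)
2*x^2 - 2*x*y + 3*y^2 + 2*x + 2*y

First, the degree is 2 — no degree-1 curve has this shape.
Next, against the integer gridlines: the x-axis gridline crossings are at x ∈ {-1, 0}; one y-axis crossing is at y = 0.
Finally, these observations pin down the coefficients.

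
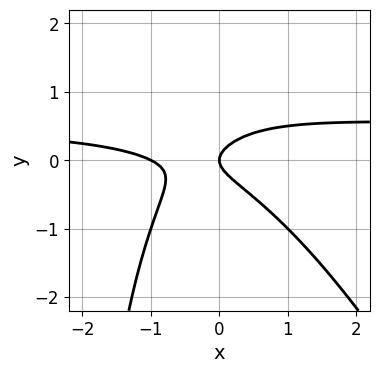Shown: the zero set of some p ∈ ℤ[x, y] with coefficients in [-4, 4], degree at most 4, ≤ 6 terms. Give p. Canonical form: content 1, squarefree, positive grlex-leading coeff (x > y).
(a) Degree: a generic line meets the curve in up to 3 points, so deg p = 3.
(b) Checking where it meets the axes: the x-axis gridline crossings are at x ∈ {-1, 0}; it meets the y-axis at y = 0 (among the integer gridlines).
(c) Fitting integer coefficients to these (and the overall shape) gives p.

2*x^2*y + x*y^2 - x^2 + 3*y^2 - x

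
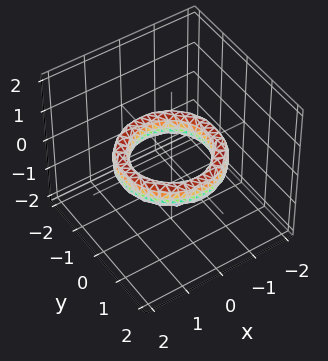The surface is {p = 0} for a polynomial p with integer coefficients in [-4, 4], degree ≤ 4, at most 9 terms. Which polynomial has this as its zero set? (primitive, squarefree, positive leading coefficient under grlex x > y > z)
Degree: no degree-3 surface has this shape, so deg p = 4.
Symmetries: rotational symmetry about the z-axis ⇒ p depends on x, y only through x² + y².
Reading off the gridlines: it misses every integer gridline on the z-axis; the y-axis gridline crossings are at y ∈ {-1, 1}; a circular section at z = 0 has radius exactly 1; among the integer gridlines, it crosses the x-axis at x ∈ {-1, 1}.
Putting this together gives p.

x^4 + 2*x^2*y^2 + y^4 - 3*x^2 - 3*y^2 + 2*z^2 + 2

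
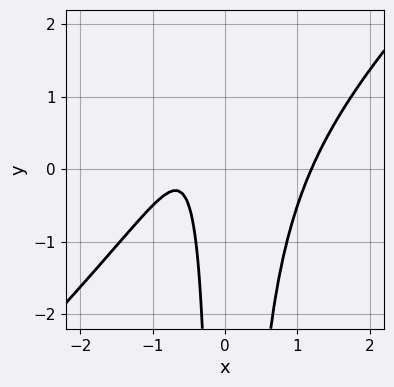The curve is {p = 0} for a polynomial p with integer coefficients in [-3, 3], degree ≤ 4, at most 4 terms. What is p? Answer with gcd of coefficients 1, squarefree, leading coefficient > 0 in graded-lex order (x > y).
Degree: a generic line meets the curve in up to 3 points, so deg p = 3.
Reading off the gridlines: no y-intercept at any integer in the box.
Fitting integer coefficients to these (and the overall shape) gives p.

2*x^3 - 2*x^2*y - 2*x - 1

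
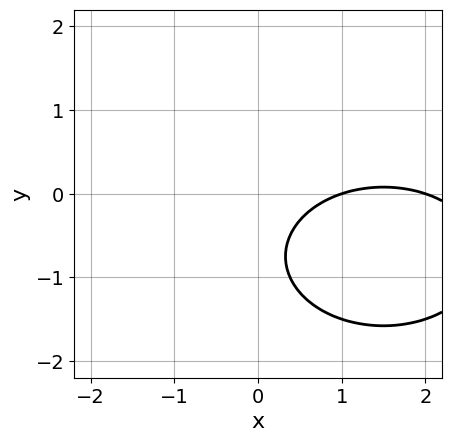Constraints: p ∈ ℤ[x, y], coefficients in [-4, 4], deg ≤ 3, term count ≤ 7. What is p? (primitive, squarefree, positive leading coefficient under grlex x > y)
x^2 + 2*y^2 - 3*x + 3*y + 2

First, the degree is 2 — a generic line meets the curve in up to 2 points.
Then, checking where it meets the axes: the x-axis gridline crossings are at x ∈ {1, 2}; the curve avoids every integer y-axis point in the box.
Finally, together with the visible shape, these determine p as stated.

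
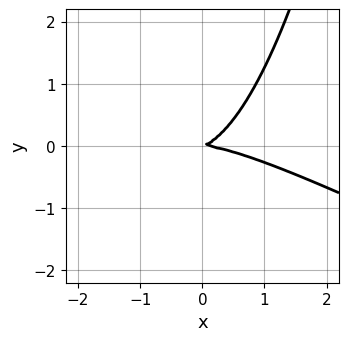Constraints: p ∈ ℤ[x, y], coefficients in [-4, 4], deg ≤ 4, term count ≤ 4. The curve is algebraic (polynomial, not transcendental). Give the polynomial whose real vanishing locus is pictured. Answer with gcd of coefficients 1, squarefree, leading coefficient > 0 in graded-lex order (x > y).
x^3 + 2*x^2*y + x*y - 3*y^2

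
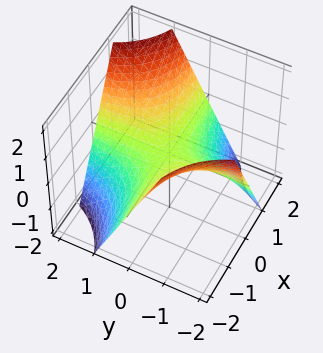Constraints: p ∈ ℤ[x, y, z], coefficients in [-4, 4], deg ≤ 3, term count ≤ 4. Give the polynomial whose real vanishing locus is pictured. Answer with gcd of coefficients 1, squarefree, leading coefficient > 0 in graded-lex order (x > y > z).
x*y - z

(a) deg p = 2.
(b) Against the integer gridlines: the visible x-axis segment lies entirely on the surface; it meets the z-axis at z = 0 (among the integer gridlines).
(c) The integer polynomial consistent with all of this is the stated p.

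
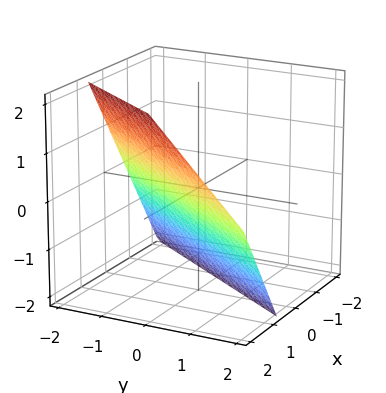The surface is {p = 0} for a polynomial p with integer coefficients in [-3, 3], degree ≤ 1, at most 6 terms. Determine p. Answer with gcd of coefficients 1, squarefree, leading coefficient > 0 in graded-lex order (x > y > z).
3*x - 2*y - 2*z - 2

First, the degree is 1 — the surface is flat (a plane).
Then, against the integer gridlines: it crosses the z-axis at the gridline z = -1; it meets the y-axis at y = -1 (among the integer gridlines).
Finally, these observations pin down the coefficients.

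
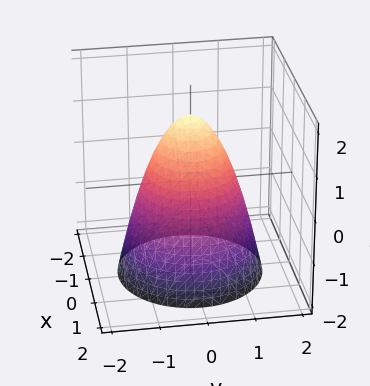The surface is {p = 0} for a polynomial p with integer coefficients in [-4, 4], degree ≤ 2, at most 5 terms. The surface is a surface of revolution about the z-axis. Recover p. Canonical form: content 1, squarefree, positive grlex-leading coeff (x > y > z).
(a) The degree is 2 — no degree-1 surface has this shape.
(b) Symmetry: the z-axis is an axis of rotation, so x and y enter only as x² + y².
(c) Reading off the gridlines: the y-axis gridline crossings are at y ∈ {-1, 1}; a circular section at z = -2 has radius between 1 and 2; the x-axis gridline crossings are at x ∈ {-1, 1}.
(d) Together with the visible shape, these determine p as stated.

3*x^2 + 3*y^2 + 2*z - 3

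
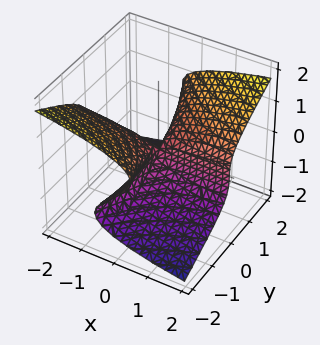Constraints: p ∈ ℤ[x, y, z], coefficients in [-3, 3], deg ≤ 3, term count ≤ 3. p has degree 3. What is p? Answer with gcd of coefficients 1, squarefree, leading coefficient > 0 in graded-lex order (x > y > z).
y^2*z - 3*z^3 + 2*x*y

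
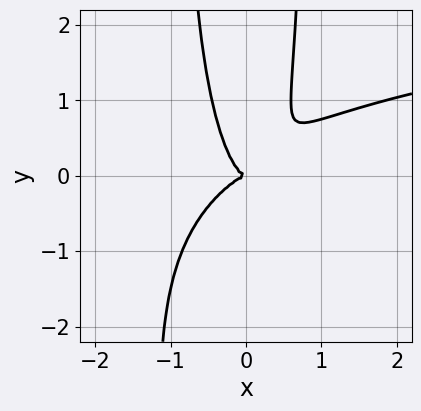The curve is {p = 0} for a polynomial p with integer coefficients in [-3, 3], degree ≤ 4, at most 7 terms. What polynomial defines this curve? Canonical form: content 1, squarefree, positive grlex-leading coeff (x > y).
x^3*y + x^2*y^2 - 3*x^3 + 3*x^2*y - y^2

(a) The degree is 4 — the shape is more complex than any degree-3 curve.
(b) Observable constraints: it crosses the y-axis at the gridline y = 0; one x-axis crossing is at x = 0.
(c) These observations pin down the coefficients.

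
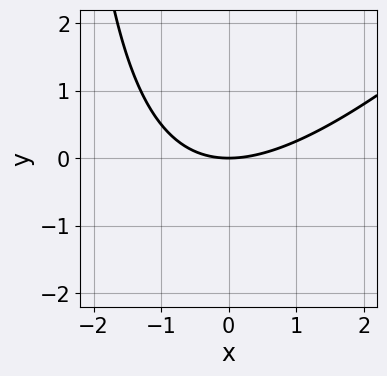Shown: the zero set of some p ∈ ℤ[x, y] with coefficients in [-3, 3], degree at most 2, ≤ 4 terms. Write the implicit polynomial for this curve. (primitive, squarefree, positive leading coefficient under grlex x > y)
x^2 - x*y - 3*y

First, deg p = 2. No degree-1 curve has this shape.
Next, against the integer gridlines: it crosses the x-axis at the gridline x = 0; it crosses the y-axis at the gridline y = 0.
Finally, these observations pin down the coefficients.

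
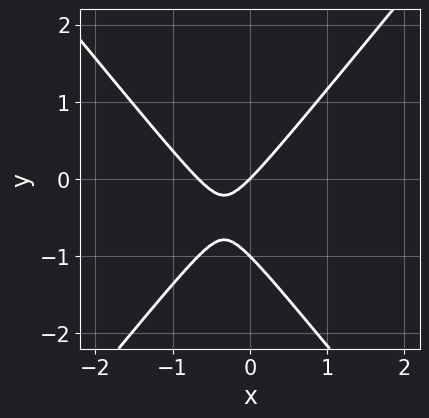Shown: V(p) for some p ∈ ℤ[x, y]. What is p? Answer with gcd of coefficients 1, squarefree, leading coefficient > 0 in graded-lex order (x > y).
1. Degree: no degree-1 curve has this shape, so deg p = 2.
2. Reading off the gridlines: among the integer gridlines, it crosses the y-axis at y ∈ {-1, 0}; it meets the x-axis at x = 0 (among the integer gridlines).
3. These observations pin down the coefficients.

3*x^2 - 2*y^2 + 2*x - 2*y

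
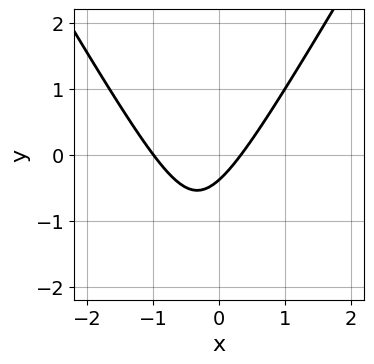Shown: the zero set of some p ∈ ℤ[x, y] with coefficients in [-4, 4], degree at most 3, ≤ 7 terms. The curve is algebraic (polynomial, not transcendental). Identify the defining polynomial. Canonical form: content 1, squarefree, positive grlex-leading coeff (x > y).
(a) Degree: a generic line meets the curve in up to 2 points, so deg p = 2.
(b) Reading off the gridlines: one x-axis crossing is at x = -1.
(c) These observations pin down the coefficients.

3*x^2 - y^2 + 2*x - 3*y - 1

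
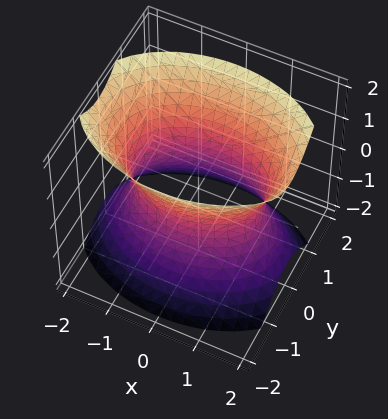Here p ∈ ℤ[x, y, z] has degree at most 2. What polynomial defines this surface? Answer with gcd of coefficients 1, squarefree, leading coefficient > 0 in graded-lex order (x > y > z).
x^2 + 2*y^2 - z^2 - 2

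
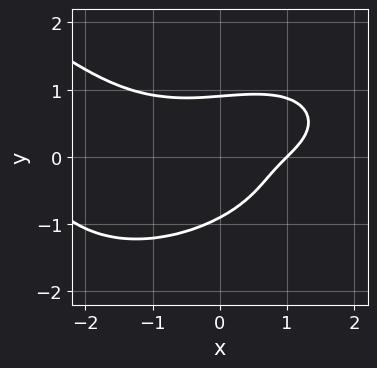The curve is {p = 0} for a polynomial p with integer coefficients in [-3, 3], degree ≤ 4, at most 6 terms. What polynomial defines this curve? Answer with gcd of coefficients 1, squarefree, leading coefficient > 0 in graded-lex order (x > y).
x^3*y + 3*y^4 - 3*x*y + 2*x - 2

(a) deg p = 4.
(b) Against the integer gridlines: it meets the x-axis at x = 1 (among the integer gridlines).
(c) Fitting integer coefficients to these (and the overall shape) gives p.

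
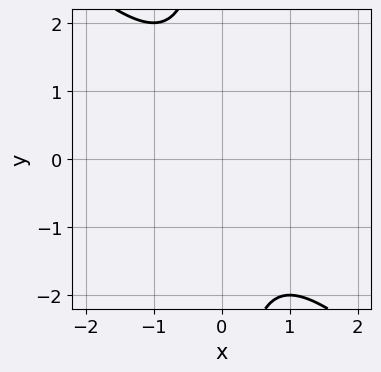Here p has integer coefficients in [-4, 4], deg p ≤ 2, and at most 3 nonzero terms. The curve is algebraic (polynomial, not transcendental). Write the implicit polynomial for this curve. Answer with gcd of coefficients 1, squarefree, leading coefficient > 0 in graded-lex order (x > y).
1. Degree: the shape is more complex than any degree-1 curve, so deg p = 2.
2. From the visible intercepts: the curve avoids every integer x-axis point in the box; no y-intercept at any integer in the box.
3. Assembling these constraints gives the stated polynomial.

x^2 + x*y + 1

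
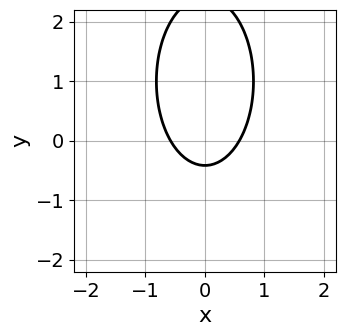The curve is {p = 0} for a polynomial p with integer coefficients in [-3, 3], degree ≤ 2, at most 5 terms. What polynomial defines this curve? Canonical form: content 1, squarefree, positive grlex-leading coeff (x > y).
(a) The degree is 2 — a generic line meets the curve in up to 2 points.
(b) Symmetries: it's symmetric under x → −x, forcing even powers of x.
(c) Solving for integer coefficients yields p as stated.

3*x^2 + y^2 - 2*y - 1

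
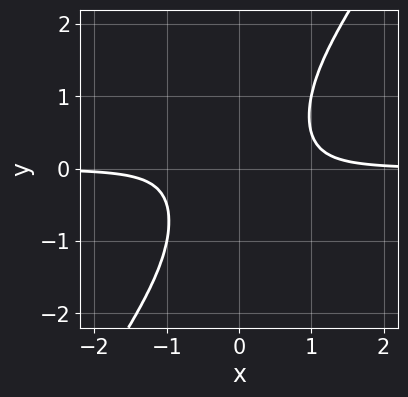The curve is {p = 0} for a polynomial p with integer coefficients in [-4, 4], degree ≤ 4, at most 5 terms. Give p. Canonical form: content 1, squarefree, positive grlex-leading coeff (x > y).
1. Degree: no degree-3 curve has this shape, so deg p = 4.
2. Checking where it meets the axes: no y-intercept at any integer in the box; no x-intercept at any integer in the box.
3. Assembling these constraints gives the stated polynomial.

3*x^3*y - 2*x^2*y^2 - 1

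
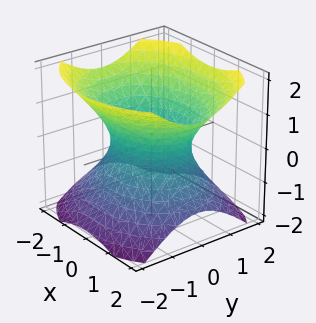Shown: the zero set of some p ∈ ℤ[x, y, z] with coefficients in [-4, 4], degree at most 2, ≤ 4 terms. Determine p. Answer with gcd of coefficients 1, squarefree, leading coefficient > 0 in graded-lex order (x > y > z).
1. deg p = 2. An hourglass — one-sheet hyperboloid; a quadric.
2. Symmetries: mirror symmetry y ↦ −y ⇒ only even powers of y; it's symmetric under z → −z, forcing even powers of z; mirror symmetry x ↦ −x ⇒ only even powers of x.
3. From the axis intercepts and sections: the y-axis gridline crossings are at y ∈ {-1, 1}; it misses every integer gridline on the z-axis.
4. Together with the visible shape, these determine p as stated.

2*x^2 + 3*y^2 - 3*z^2 - 3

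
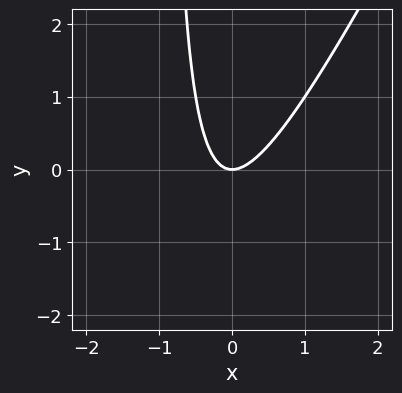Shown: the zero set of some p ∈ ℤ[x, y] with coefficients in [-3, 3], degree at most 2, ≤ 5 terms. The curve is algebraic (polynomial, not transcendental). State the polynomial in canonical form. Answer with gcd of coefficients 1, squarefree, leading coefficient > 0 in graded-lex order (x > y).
2*x^2 - x*y - y

First, deg p = 2.
Then, reading off the gridlines: it crosses the x-axis at the gridline x = 0; one y-axis crossing is at y = 0.
Finally, assembling these constraints gives the stated polynomial.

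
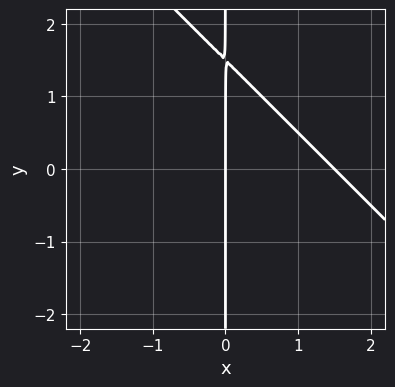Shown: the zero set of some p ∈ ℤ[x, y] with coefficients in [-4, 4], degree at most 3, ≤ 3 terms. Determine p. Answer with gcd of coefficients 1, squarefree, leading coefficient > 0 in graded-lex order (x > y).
(a) The degree is 2 — no degree-1 curve has this shape.
(b) Checking where it meets the axes: every point of the y-axis in the box is on the curve; it meets the x-axis at x = 0 (among the integer gridlines).
(c) Together with the visible shape, these determine p as stated.

2*x^2 + 2*x*y - 3*x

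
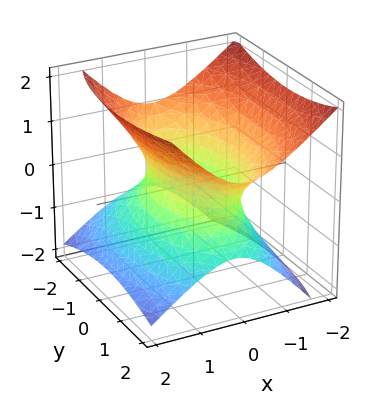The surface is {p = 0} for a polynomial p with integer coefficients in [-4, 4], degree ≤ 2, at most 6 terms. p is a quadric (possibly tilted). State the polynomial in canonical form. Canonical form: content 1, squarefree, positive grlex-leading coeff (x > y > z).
3*x^2 + x*z + y^2 - 3*z^2 - 2

(a) deg p = 2. No degree-1 surface has this shape.
(b) Checking where it meets the axes: no z-intercept at any integer in the box.
(c) Matching integer coefficients to the picture gives p.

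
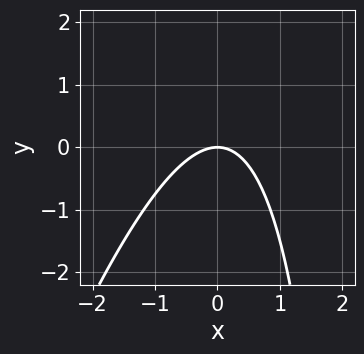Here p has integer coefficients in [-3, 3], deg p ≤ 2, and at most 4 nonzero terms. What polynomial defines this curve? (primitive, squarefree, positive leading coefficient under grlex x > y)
3*x^2 - x*y + 3*y

1. deg p = 2.
2. Reading off the gridlines: one x-axis crossing is at x = 0; one y-axis crossing is at y = 0.
3. The integer polynomial consistent with all of this is the stated p.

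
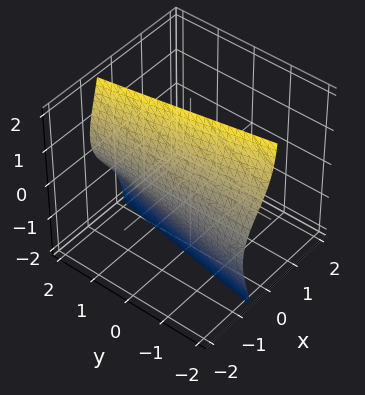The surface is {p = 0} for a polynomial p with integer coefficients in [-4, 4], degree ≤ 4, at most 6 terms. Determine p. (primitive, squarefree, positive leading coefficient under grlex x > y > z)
The degree is 3 — a generic line meets the surface in up to 3 points.
From the axis intercepts and sections: it misses every integer gridline on the z-axis; it misses every integer gridline on the y-axis.
Matching integer coefficients to the picture gives p.

x^3 + 2*x*z^2 + y*z + 3*x + 3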